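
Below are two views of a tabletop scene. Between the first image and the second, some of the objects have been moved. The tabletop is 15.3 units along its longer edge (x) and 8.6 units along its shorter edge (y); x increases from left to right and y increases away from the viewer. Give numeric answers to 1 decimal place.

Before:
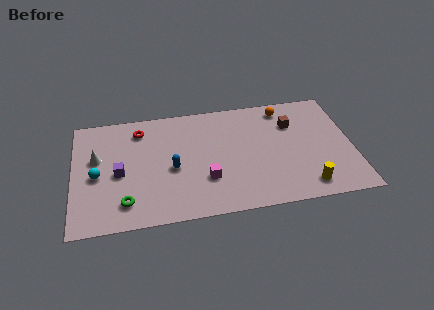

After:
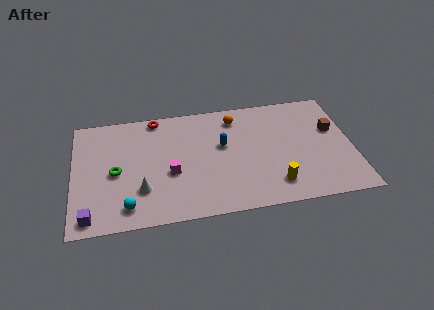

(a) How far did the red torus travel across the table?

1.2

From (3.7, 7.0) to (4.6, 7.8), the red torus covered √(0.9² + 0.8²) ≈ 1.2 units.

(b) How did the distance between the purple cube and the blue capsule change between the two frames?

+5.5

Before: roughly 2.9 units apart; after: 8.4. That's 5.5 units further apart.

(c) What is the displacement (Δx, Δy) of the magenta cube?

(-1.9, 0.8)

The magenta cube was at about (7.2, 2.7) and moved to about (5.3, 3.5).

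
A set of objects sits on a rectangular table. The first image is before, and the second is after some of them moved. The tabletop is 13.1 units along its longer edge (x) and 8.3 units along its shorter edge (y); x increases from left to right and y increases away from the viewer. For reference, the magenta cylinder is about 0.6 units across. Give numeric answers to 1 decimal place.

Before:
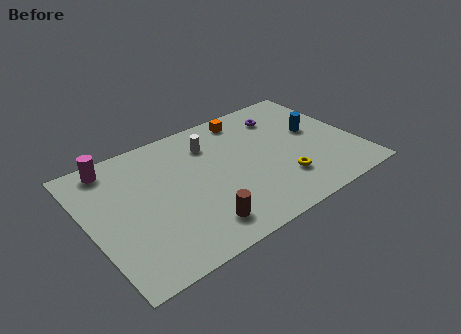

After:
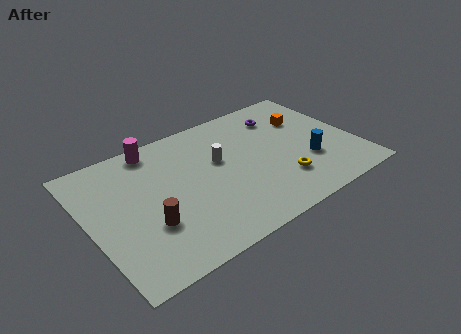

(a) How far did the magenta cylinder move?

2.1

The magenta cylinder was near (1.6, 7.3) before and (3.7, 7.4) after, so it travelled √(2.1² + 0.1²) ≈ 2.1 units.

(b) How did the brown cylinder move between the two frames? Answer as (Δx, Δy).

(-2.2, 1.3)

The brown cylinder started near (4.8, 1.5) and ended near (2.6, 2.8).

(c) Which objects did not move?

the yellow torus and the purple torus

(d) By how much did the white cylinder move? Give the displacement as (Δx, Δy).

(0.2, -1.3)

The white cylinder was at about (6.3, 6.3) and moved to about (6.5, 5.0).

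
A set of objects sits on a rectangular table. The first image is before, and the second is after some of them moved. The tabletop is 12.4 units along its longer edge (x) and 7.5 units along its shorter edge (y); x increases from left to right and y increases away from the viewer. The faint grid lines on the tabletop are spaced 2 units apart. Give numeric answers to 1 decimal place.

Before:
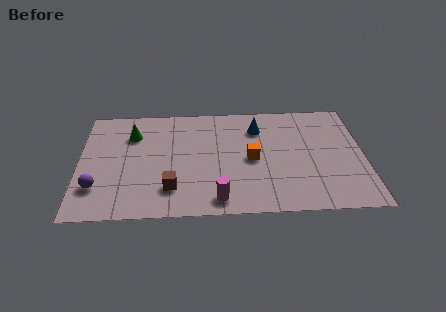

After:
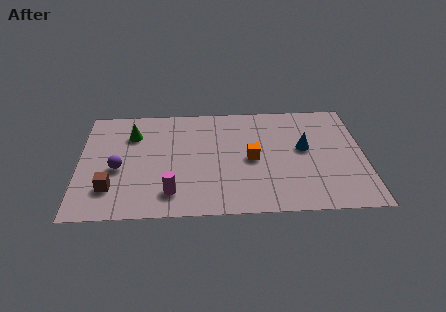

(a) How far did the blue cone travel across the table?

2.5

The blue cone moved from about (7.8, 5.7) to (9.8, 4.2), a distance of √(2.0² + 1.5²) ≈ 2.5.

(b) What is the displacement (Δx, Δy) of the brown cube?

(-2.6, 0.1)

From the two frames, the brown cube sits at roughly (4.0, 1.8) before and (1.4, 1.9) after.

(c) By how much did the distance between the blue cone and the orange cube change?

+0.3

The distance was about 2.1 in the first image and 2.4 in the second, so they moved 0.3 units further apart.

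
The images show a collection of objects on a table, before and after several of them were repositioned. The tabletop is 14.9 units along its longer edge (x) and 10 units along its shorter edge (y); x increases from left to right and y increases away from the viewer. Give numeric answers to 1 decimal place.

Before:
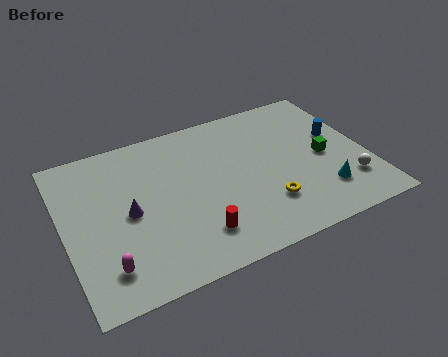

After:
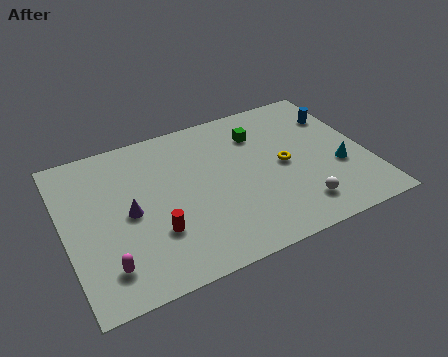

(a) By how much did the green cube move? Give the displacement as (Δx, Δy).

(-2.9, 2.8)

The green cube started near (12.8, 4.7) and ended near (9.9, 7.5).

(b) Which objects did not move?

the purple cone and the magenta capsule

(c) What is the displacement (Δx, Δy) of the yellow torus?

(1.2, 2.2)

The yellow torus was at about (9.6, 2.7) and moved to about (10.8, 4.9).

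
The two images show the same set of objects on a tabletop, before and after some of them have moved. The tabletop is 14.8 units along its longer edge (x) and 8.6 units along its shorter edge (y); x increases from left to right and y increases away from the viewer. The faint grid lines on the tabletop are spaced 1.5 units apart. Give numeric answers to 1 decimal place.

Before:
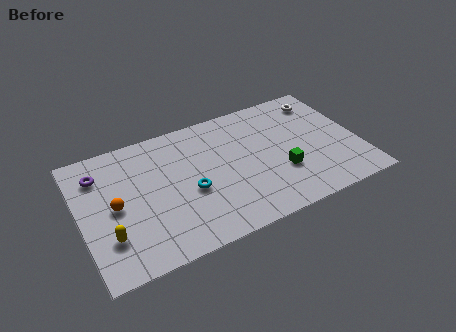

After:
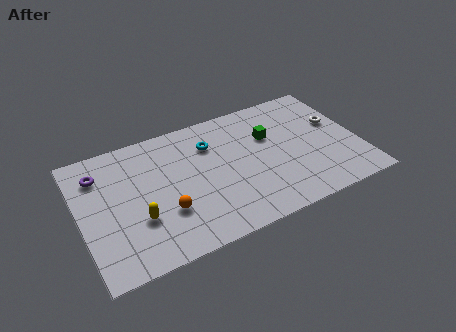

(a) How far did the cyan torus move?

3.0

From (5.7, 3.6) to (7.1, 6.3), the cyan torus covered √(1.4² + 2.7²) ≈ 3.0 units.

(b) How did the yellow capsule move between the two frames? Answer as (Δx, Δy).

(1.6, 0.5)

The yellow capsule was at about (1.3, 2.4) and moved to about (2.9, 2.9).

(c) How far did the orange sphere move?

2.9

From (1.8, 4.2) to (4.3, 2.8), the orange sphere covered √(2.5² + 1.4²) ≈ 2.9 units.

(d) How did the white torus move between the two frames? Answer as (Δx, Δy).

(0.5, -1.9)

The white torus started near (13.3, 7.1) and ended near (13.8, 5.2).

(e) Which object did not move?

the purple torus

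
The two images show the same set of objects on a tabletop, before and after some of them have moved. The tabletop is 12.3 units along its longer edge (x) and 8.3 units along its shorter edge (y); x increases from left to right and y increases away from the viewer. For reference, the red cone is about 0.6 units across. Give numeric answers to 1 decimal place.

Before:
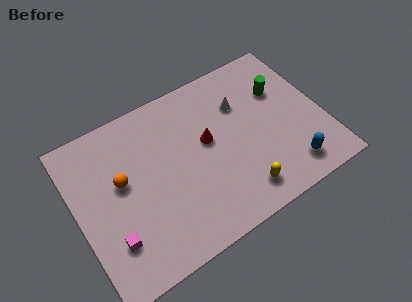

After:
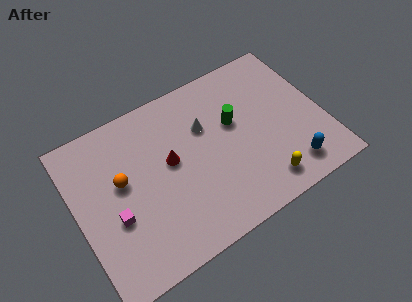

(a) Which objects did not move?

the blue capsule and the orange sphere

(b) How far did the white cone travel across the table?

1.9

The white cone was near (8.5, 5.8) before and (6.6, 5.5) after, so it travelled √(1.9² + 0.3²) ≈ 1.9 units.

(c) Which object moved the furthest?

the green cylinder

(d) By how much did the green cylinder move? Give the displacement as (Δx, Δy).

(-2.5, -0.6)

The green cylinder started near (10.5, 5.6) and ended near (8.0, 5.0).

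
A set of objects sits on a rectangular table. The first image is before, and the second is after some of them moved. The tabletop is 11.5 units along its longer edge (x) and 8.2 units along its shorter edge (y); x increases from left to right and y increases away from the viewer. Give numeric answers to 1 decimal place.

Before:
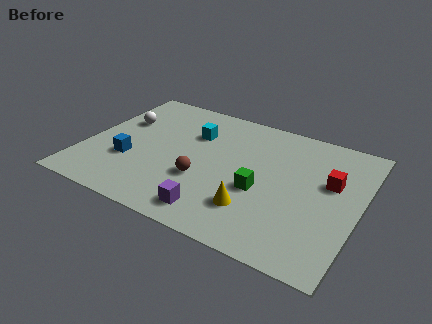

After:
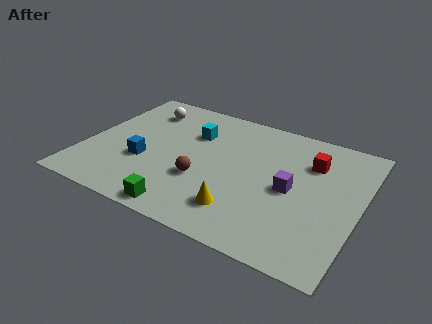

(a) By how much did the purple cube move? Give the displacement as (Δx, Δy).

(2.8, 2.7)

The purple cube started near (5.9, 1.2) and ended near (8.7, 3.9).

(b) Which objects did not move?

the brown sphere and the cyan cube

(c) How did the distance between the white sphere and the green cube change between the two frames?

-0.3

They were about 6.6 units apart before and 6.3 after — 0.3 units closer together.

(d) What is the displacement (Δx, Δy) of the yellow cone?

(-0.5, -0.3)

The yellow cone started near (7.4, 2.1) and ended near (6.9, 1.8).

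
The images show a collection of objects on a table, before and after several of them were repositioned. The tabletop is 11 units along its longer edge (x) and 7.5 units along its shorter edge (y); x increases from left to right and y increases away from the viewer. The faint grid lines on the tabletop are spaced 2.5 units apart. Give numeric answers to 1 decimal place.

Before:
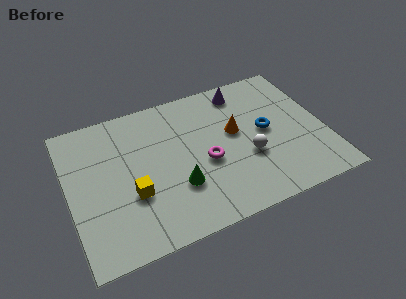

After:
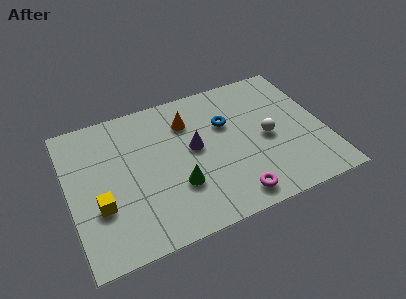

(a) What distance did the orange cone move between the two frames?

2.3

The orange cone moved from about (7.2, 4.3) to (5.3, 5.6), a distance of √(1.9² + 1.3²) ≈ 2.3.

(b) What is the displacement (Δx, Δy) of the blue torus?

(-1.6, 1.0)

From the two frames, the blue torus sits at roughly (8.5, 3.9) before and (6.9, 4.9) after.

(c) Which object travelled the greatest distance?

the purple cone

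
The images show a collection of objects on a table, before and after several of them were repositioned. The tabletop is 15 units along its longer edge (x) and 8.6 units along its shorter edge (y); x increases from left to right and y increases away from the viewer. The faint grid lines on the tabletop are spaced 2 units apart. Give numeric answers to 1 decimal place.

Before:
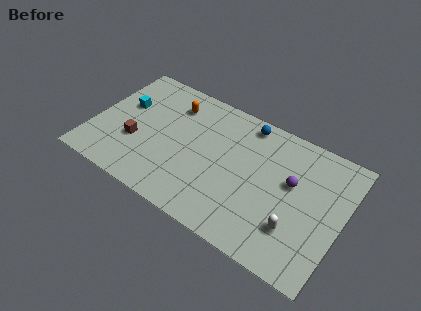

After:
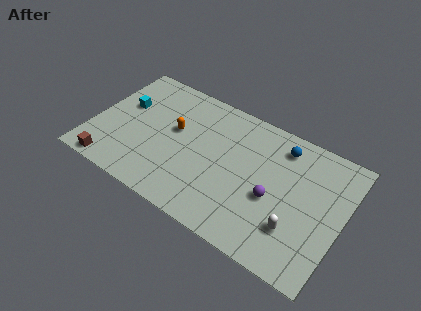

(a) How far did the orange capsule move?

1.7

From (4.4, 6.7) to (4.8, 5.0), the orange capsule covered √(0.4² + 1.7²) ≈ 1.7 units.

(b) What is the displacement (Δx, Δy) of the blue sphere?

(2.2, -0.5)

The blue sphere was at about (8.8, 7.6) and moved to about (11.0, 7.1).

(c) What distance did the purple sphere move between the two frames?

1.7

The purple sphere moved from about (11.9, 5.1) to (11.0, 3.6), a distance of √(0.9² + 1.5²) ≈ 1.7.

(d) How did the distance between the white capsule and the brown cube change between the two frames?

+1.2

Before: roughly 9.8 units apart; after: 11.0. That's 1.2 units further apart.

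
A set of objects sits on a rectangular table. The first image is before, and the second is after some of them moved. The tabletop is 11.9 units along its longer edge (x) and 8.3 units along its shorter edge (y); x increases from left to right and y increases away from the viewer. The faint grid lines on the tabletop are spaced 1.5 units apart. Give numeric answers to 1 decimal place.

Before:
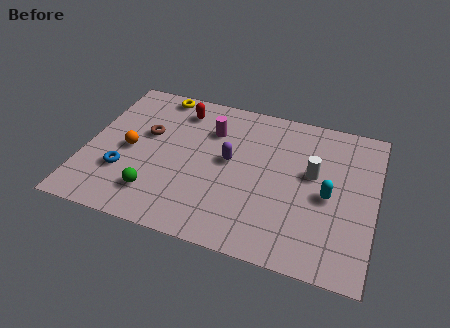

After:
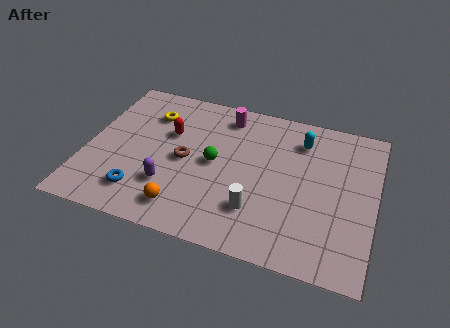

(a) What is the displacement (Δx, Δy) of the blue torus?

(0.8, -0.9)

From the two frames, the blue torus sits at roughly (1.7, 2.6) before and (2.5, 1.7) after.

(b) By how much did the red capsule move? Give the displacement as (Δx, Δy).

(-0.3, -1.5)

The red capsule started near (3.6, 6.8) and ended near (3.3, 5.3).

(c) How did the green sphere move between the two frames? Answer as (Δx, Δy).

(2.2, 2.4)

From the two frames, the green sphere sits at roughly (3.1, 1.8) before and (5.3, 4.2) after.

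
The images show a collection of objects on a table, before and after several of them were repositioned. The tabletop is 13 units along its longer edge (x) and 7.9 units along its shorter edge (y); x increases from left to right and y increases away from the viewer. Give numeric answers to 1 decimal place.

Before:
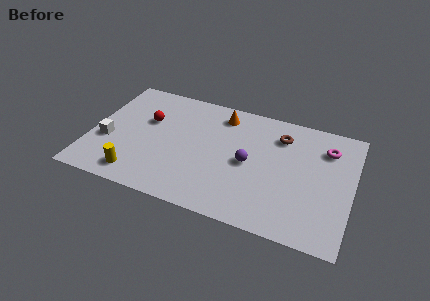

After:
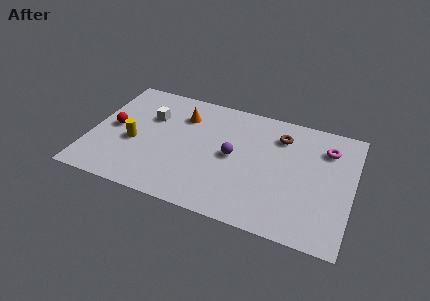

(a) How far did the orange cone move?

2.0

The orange cone was near (6.3, 6.6) before and (4.4, 5.9) after, so it travelled √(1.9² + 0.7²) ≈ 2.0 units.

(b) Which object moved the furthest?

the white cube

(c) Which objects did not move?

the magenta torus and the brown torus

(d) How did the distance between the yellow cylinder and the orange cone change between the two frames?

-3.1

They were about 6.5 units apart before and 3.4 after — 3.1 units closer together.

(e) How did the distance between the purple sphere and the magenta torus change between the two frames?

+0.6

The distance was about 4.3 in the first image and 4.9 in the second, so they moved 0.6 units further apart.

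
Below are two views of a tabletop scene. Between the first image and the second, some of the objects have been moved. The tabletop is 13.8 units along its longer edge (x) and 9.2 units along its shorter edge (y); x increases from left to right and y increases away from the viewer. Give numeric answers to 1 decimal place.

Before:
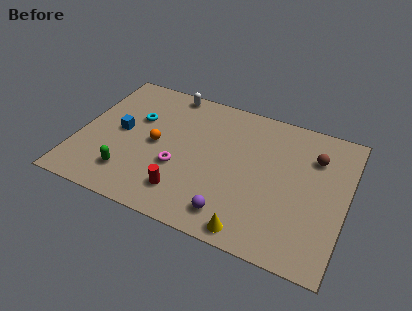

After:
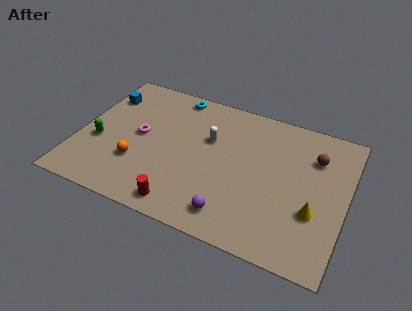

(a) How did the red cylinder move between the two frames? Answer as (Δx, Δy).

(0.0, -0.8)

The red cylinder started near (5.8, 1.9) and ended near (5.8, 1.1).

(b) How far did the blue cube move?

2.5

From (2.1, 4.7) to (0.9, 6.9), the blue cube covered √(1.2² + 2.2²) ≈ 2.5 units.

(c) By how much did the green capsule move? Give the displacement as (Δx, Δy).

(-1.8, 1.6)

The green capsule started near (2.9, 2.0) and ended near (1.1, 3.6).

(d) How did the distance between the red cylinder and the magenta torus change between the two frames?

+3.0

They were about 1.6 units apart before and 4.6 after — 3.0 units further apart.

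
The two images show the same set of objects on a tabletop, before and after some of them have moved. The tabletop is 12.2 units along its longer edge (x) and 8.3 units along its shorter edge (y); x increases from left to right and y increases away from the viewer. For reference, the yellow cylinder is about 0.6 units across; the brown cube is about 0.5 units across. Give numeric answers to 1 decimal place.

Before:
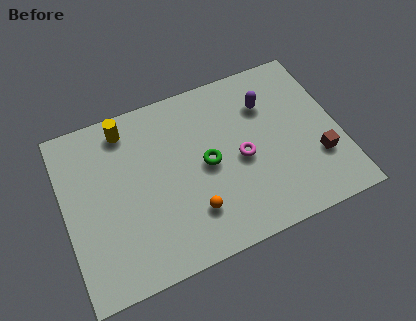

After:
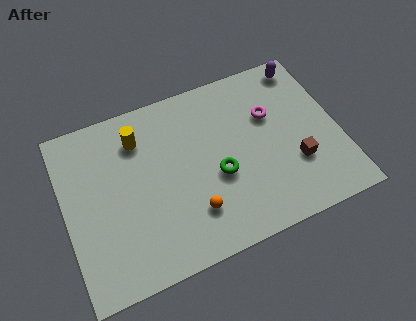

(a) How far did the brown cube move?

1.0

The brown cube moved from about (11.1, 2.6) to (10.1, 2.7), a distance of √(1.0² + 0.1²) ≈ 1.0.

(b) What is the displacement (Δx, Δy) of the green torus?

(0.4, -0.7)

The green torus was at about (6.3, 4.1) and moved to about (6.7, 3.4).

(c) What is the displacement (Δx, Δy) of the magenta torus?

(1.5, 1.6)

The magenta torus was at about (7.8, 3.8) and moved to about (9.3, 5.4).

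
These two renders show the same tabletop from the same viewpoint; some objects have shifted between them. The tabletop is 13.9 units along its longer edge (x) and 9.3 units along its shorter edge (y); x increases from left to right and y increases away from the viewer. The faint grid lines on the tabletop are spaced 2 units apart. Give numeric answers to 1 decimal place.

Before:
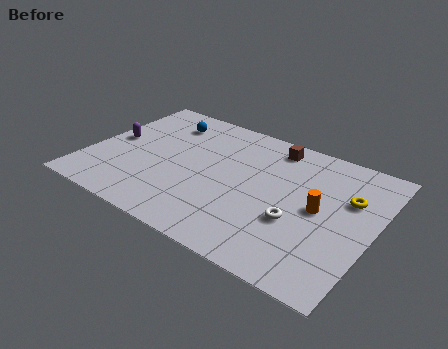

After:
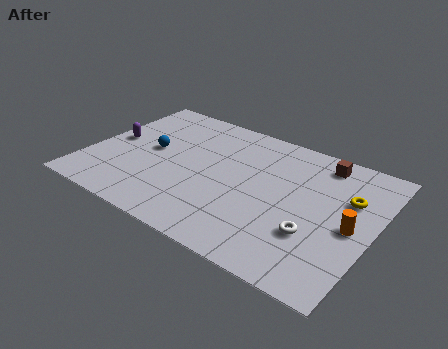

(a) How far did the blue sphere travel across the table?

2.5

From (3.1, 7.4) to (2.9, 4.9), the blue sphere covered √(0.2² + 2.5²) ≈ 2.5 units.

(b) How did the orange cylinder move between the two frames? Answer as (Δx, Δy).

(1.6, -0.4)

The orange cylinder was at about (11.3, 4.7) and moved to about (12.9, 4.3).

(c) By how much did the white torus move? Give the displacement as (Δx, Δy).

(0.9, -0.4)

From the two frames, the white torus sits at roughly (10.4, 3.4) before and (11.3, 3.0) after.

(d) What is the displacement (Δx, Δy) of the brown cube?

(2.4, 0.0)

The brown cube started near (8.5, 8.0) and ended near (10.9, 8.0).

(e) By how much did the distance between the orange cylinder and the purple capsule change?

+1.6

The distance was about 10.3 in the first image and 11.9 in the second, so they moved 1.6 units further apart.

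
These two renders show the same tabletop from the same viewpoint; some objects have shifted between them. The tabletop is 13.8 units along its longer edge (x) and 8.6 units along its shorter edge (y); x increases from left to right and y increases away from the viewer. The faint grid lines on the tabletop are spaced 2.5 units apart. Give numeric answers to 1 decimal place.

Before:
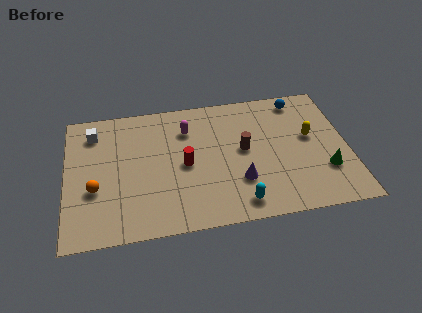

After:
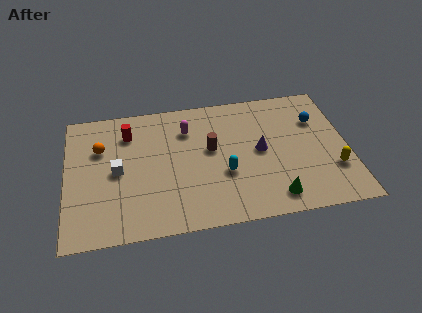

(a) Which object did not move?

the magenta capsule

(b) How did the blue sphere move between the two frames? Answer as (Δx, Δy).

(0.8, -1.5)

From the two frames, the blue sphere sits at roughly (11.6, 7.5) before and (12.4, 6.0) after.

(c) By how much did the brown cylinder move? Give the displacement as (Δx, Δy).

(-1.6, 0.3)

The brown cylinder started near (8.7, 4.6) and ended near (7.1, 4.9).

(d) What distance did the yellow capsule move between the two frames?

2.5

From (12.0, 4.9) to (13.0, 2.6), the yellow capsule covered √(1.0² + 2.3²) ≈ 2.5 units.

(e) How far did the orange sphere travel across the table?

2.6

From (1.4, 3.2) to (1.7, 5.8), the orange sphere covered √(0.3² + 2.6²) ≈ 2.6 units.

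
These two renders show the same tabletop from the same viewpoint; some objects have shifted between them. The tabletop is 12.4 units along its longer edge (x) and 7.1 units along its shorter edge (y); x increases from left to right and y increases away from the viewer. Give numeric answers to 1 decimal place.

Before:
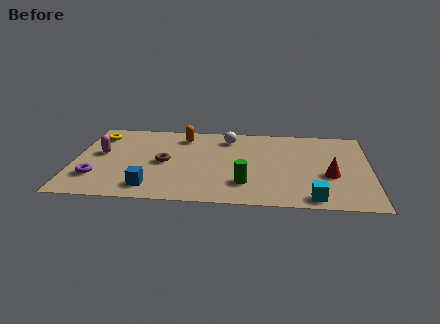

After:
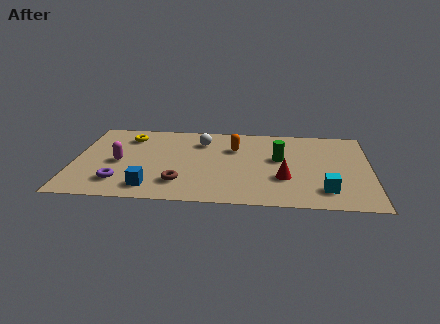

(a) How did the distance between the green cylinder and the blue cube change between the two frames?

+2.1

The distance was about 3.9 in the first image and 6.0 in the second, so they moved 2.1 units further apart.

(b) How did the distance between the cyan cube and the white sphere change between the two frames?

+0.3

The distance was about 6.2 in the first image and 6.5 in the second, so they moved 0.3 units further apart.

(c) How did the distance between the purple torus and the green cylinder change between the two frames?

+0.9

They were about 6.2 units apart before and 7.1 after — 0.9 units further apart.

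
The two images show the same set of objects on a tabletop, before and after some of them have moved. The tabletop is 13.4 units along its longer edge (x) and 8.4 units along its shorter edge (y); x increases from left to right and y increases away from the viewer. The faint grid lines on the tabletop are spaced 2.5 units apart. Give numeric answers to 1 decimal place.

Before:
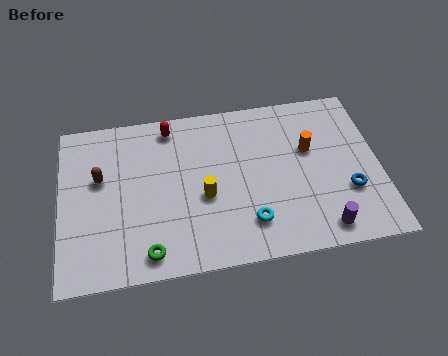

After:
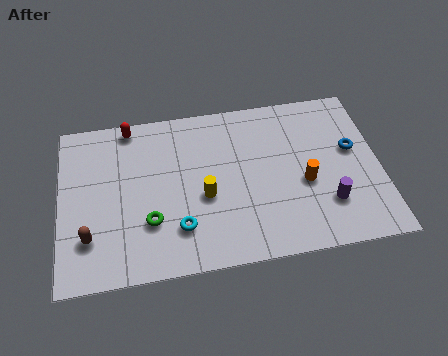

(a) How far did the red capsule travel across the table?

1.7

The red capsule moved from about (4.7, 7.3) to (3.0, 7.6), a distance of √(1.7² + 0.3²) ≈ 1.7.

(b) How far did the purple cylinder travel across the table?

1.2

The purple cylinder moved from about (10.8, 1.1) to (11.1, 2.3), a distance of √(0.3² + 1.2²) ≈ 1.2.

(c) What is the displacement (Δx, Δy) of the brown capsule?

(-0.5, -2.9)

The brown capsule was at about (1.7, 5.1) and moved to about (1.2, 2.2).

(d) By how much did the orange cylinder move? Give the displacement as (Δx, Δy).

(-0.3, -1.7)

The orange cylinder was at about (10.5, 5.2) and moved to about (10.2, 3.5).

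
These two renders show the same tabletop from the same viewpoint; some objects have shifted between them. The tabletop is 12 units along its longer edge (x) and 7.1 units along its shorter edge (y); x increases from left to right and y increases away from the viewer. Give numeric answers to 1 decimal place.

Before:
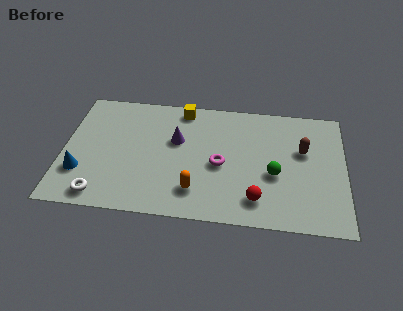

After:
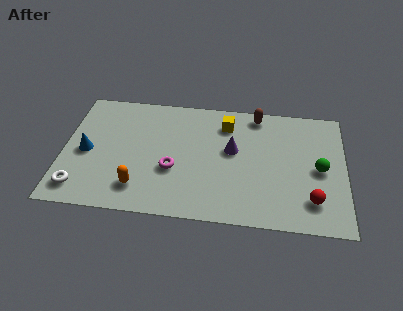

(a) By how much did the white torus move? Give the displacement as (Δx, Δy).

(-0.9, 0.3)

The white torus was at about (1.7, 0.9) and moved to about (0.8, 1.2).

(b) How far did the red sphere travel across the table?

2.3

The red sphere moved from about (8.3, 1.4) to (10.6, 1.6), a distance of √(2.3² + 0.2²) ≈ 2.3.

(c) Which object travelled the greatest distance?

the brown capsule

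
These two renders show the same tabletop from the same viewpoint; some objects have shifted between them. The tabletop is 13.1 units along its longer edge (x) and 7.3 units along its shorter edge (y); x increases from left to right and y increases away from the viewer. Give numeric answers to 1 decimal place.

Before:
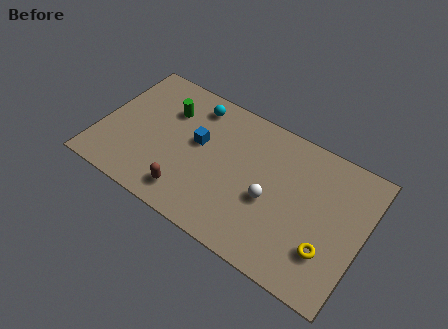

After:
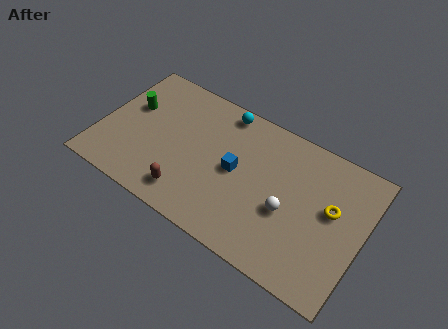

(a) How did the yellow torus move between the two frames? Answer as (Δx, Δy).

(-0.1, 2.1)

From the two frames, the yellow torus sits at roughly (11.6, 2.1) before and (11.5, 4.2) after.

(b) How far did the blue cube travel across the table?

2.1

The blue cube moved from about (4.8, 4.2) to (6.8, 3.7), a distance of √(2.0² + 0.5²) ≈ 2.1.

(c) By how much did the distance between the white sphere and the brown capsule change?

+0.8

The distance was about 4.2 in the first image and 5.0 in the second, so they moved 0.8 units further apart.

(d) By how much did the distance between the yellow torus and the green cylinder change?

+1.2

They were about 9.0 units apart before and 10.2 after — 1.2 units further apart.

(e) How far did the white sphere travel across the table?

0.9

From (8.6, 3.1) to (9.5, 3.0), the white sphere covered √(0.9² + 0.1²) ≈ 0.9 units.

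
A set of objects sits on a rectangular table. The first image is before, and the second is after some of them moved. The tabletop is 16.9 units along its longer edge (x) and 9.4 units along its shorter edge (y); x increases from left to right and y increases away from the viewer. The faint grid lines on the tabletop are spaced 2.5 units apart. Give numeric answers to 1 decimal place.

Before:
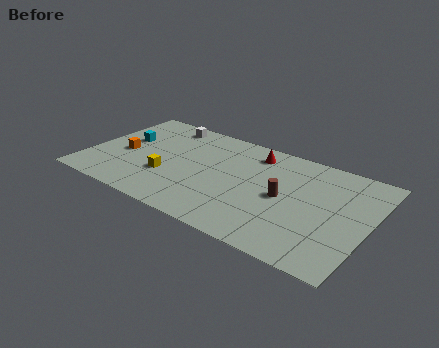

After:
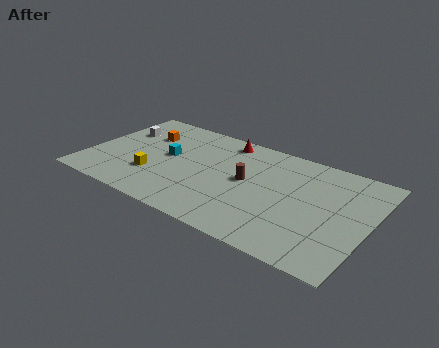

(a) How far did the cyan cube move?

2.8

The cyan cube moved from about (1.9, 5.6) to (4.7, 5.1), a distance of √(2.8² + 0.5²) ≈ 2.8.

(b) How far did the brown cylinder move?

2.3

From (11.9, 4.6) to (9.6, 5.0), the brown cylinder covered √(2.3² + 0.4²) ≈ 2.3 units.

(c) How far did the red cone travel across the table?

1.9

The red cone was near (9.6, 7.8) before and (7.7, 8.2) after, so it travelled √(1.9² + 0.4²) ≈ 1.9 units.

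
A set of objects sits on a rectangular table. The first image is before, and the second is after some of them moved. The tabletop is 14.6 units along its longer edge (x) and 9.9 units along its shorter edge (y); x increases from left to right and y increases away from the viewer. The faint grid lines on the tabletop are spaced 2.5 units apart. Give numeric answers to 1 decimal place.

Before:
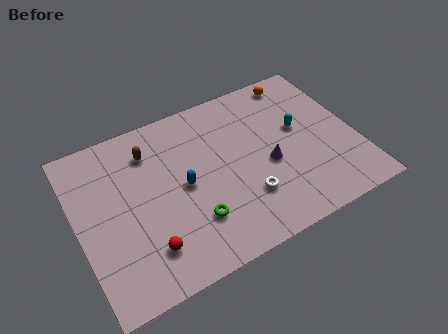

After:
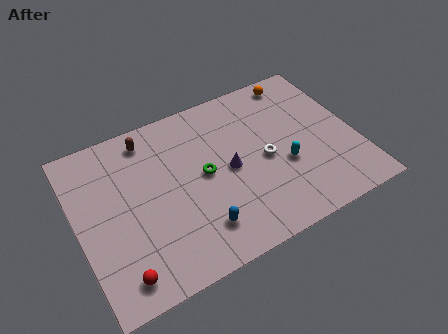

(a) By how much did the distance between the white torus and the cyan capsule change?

-3.2

The distance was about 4.4 in the first image and 1.2 in the second, so they moved 3.2 units closer together.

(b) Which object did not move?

the orange sphere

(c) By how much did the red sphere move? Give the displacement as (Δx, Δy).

(-1.5, -0.8)

The red sphere started near (3.2, 2.2) and ended near (1.7, 1.4).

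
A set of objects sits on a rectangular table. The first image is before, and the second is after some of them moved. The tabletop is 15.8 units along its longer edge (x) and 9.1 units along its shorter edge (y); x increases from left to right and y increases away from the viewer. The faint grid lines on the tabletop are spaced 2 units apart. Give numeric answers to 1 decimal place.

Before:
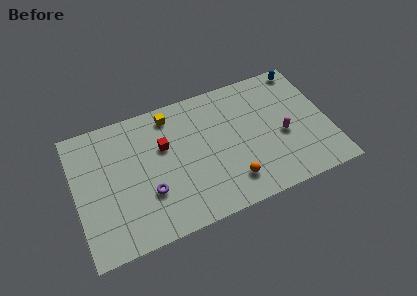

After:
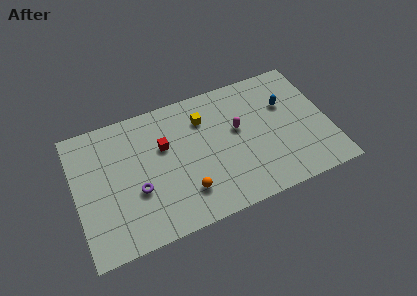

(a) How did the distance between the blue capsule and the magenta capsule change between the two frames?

-1.5

The distance was about 4.7 in the first image and 3.2 in the second, so they moved 1.5 units closer together.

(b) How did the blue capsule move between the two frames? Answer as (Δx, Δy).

(-1.4, -2.2)

From the two frames, the blue capsule sits at roughly (14.7, 8.2) before and (13.3, 6.0) after.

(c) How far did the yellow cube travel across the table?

2.2

From (6.2, 7.8) to (8.2, 6.8), the yellow cube covered √(2.0² + 1.0²) ≈ 2.2 units.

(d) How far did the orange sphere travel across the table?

2.8

From (9.4, 1.9) to (6.6, 2.2), the orange sphere covered √(2.8² + 0.3²) ≈ 2.8 units.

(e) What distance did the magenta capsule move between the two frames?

3.0

From (12.9, 3.9) to (10.2, 5.3), the magenta capsule covered √(2.7² + 1.4²) ≈ 3.0 units.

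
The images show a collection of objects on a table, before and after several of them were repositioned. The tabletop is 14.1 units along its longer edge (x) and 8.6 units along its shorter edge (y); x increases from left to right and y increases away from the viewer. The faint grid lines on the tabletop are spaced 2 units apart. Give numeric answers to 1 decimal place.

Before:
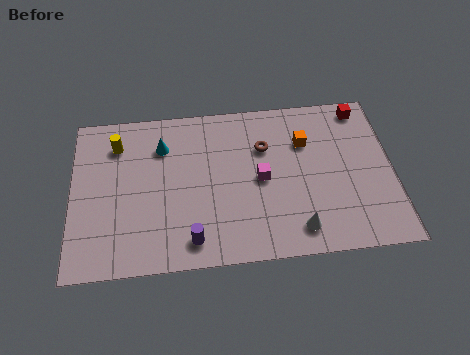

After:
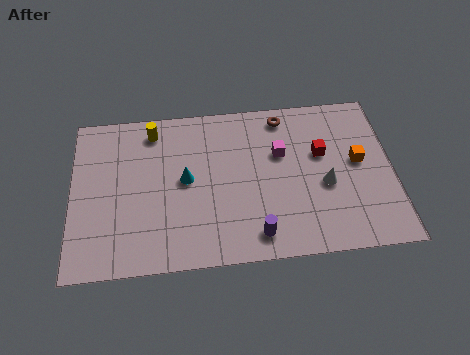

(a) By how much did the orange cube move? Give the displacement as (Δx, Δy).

(2.3, -1.3)

From the two frames, the orange cube sits at roughly (10.3, 6.0) before and (12.6, 4.7) after.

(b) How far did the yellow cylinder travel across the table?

1.7

The yellow cylinder moved from about (2.0, 6.7) to (3.6, 7.3), a distance of √(1.6² + 0.6²) ≈ 1.7.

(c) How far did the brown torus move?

1.8

The brown torus moved from about (8.5, 5.9) to (9.4, 7.5), a distance of √(0.9² + 1.6²) ≈ 1.8.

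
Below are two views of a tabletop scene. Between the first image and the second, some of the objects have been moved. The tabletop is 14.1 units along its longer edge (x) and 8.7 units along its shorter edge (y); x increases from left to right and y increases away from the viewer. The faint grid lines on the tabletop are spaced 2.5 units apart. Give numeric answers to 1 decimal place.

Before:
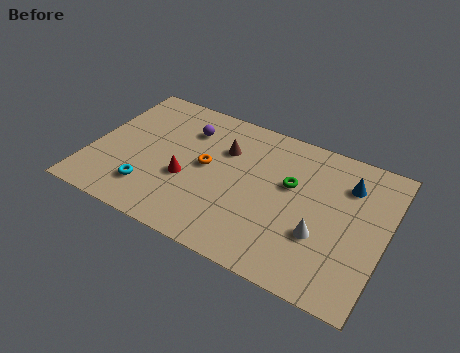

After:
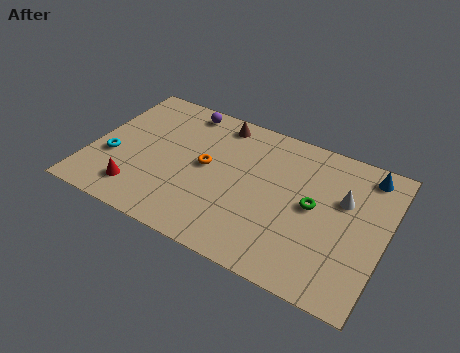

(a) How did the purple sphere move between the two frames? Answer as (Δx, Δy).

(-0.4, 1.2)

The purple sphere was at about (4.3, 6.5) and moved to about (3.9, 7.7).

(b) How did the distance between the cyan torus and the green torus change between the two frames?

+2.5

The distance was about 7.2 in the first image and 9.7 in the second, so they moved 2.5 units further apart.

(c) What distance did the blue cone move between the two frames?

1.3

From (12.1, 6.5) to (12.9, 7.5), the blue cone covered √(0.8² + 1.0²) ≈ 1.3 units.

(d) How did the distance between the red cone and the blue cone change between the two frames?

+3.8

Before: roughly 8.0 units apart; after: 11.8. That's 3.8 units further apart.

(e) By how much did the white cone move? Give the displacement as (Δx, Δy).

(0.8, 2.5)

The white cone started near (11.2, 3.0) and ended near (12.0, 5.5).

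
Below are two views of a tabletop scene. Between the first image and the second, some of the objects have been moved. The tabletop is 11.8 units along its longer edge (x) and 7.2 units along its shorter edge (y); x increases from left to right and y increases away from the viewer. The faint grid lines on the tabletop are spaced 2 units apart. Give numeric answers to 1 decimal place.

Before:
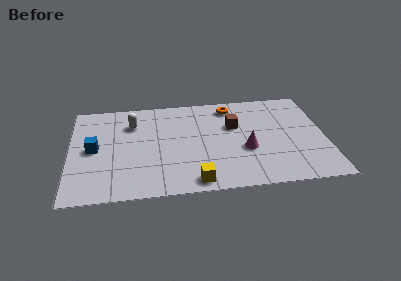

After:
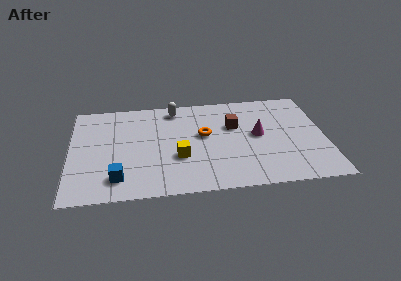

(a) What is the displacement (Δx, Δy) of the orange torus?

(-1.3, -2.0)

The orange torus was at about (7.5, 6.1) and moved to about (6.2, 4.1).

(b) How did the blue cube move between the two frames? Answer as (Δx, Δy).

(1.1, -2.2)

From the two frames, the blue cube sits at roughly (1.1, 3.6) before and (2.2, 1.4) after.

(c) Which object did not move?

the brown cube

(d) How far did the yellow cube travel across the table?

1.9

From (5.7, 0.8) to (5.0, 2.6), the yellow cube covered √(0.7² + 1.8²) ≈ 1.9 units.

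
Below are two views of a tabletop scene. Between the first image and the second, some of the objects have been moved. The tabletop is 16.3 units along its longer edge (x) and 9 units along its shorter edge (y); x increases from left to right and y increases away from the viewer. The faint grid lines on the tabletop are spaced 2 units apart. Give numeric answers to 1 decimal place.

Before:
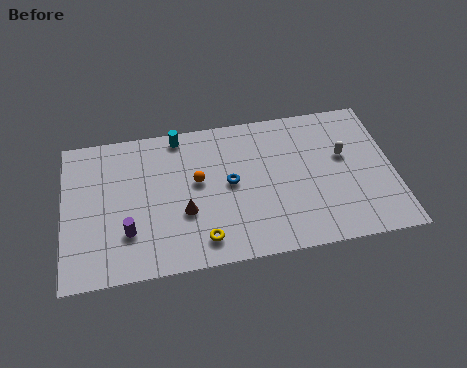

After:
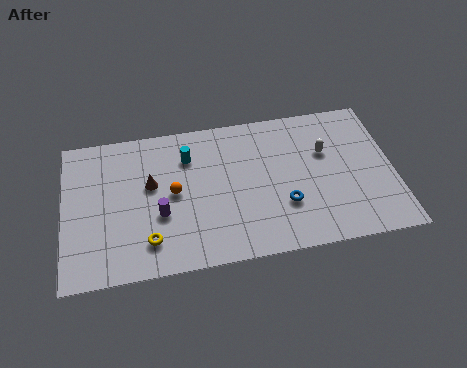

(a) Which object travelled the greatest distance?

the blue torus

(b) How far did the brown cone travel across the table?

2.6

The brown cone moved from about (5.9, 3.3) to (4.3, 5.3), a distance of √(1.6² + 2.0²) ≈ 2.6.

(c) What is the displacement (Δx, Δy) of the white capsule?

(-0.9, 0.4)

The white capsule started near (13.9, 5.4) and ended near (13.0, 5.8).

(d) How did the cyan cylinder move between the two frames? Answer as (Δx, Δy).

(0.4, -1.4)

The cyan cylinder started near (5.8, 8.1) and ended near (6.2, 6.7).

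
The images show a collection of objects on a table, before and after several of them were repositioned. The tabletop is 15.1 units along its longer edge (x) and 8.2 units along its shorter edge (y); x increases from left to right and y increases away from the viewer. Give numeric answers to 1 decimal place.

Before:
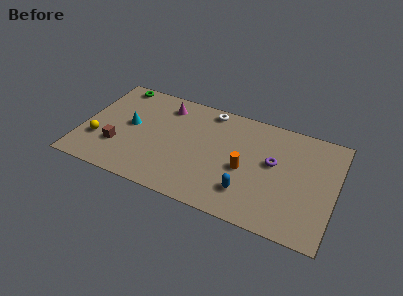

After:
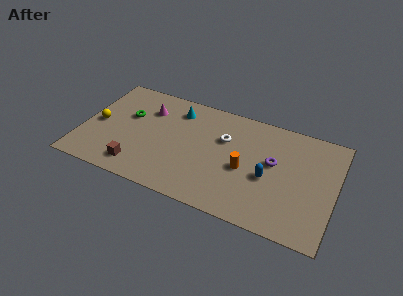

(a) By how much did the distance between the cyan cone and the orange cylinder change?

-1.7

The distance was about 7.0 in the first image and 5.3 in the second, so they moved 1.7 units closer together.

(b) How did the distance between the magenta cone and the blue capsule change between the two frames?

+0.7

They were about 7.2 units apart before and 7.9 after — 0.7 units further apart.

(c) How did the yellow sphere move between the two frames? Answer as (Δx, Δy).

(-0.2, 1.3)

From the two frames, the yellow sphere sits at roughly (1.1, 2.6) before and (0.9, 3.9) after.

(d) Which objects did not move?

the purple torus and the orange cylinder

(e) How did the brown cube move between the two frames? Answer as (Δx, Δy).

(1.3, -1.1)

The brown cube started near (2.3, 2.5) and ended near (3.6, 1.4).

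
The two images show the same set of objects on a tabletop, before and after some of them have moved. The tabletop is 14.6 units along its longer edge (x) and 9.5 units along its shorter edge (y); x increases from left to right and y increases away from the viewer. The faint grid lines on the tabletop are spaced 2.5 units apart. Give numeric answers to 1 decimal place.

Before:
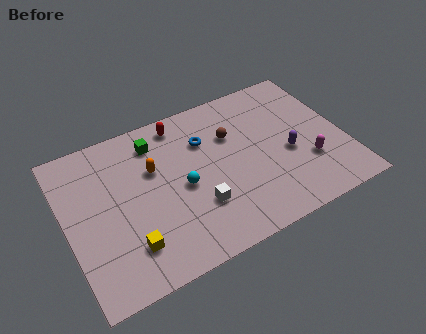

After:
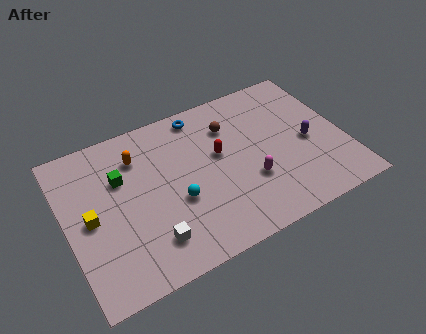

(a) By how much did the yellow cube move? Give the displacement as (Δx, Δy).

(-1.7, 2.4)

The yellow cube started near (2.9, 2.2) and ended near (1.2, 4.6).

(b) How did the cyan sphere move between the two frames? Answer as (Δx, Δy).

(-0.4, -0.7)

From the two frames, the cyan sphere sits at roughly (6.0, 4.4) before and (5.6, 3.7) after.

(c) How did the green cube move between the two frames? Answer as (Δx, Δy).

(-2.0, -1.4)

The green cube started near (5.0, 7.7) and ended near (3.0, 6.3).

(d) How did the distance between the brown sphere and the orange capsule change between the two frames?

+0.7

They were about 4.2 units apart before and 4.9 after — 0.7 units further apart.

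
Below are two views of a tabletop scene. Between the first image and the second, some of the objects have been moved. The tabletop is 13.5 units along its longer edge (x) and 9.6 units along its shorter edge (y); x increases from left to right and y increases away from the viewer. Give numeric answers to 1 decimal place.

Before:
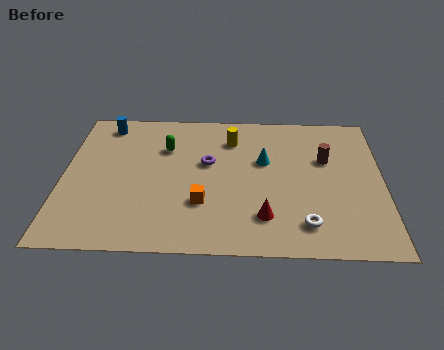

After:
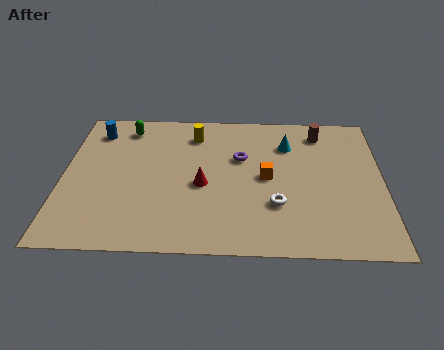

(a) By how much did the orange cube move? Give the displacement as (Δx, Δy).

(2.7, 1.8)

The orange cube was at about (5.9, 3.0) and moved to about (8.6, 4.8).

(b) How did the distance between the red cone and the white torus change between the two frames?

+1.6

They were about 1.7 units apart before and 3.3 after — 1.6 units further apart.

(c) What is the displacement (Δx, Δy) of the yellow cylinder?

(-1.6, 0.3)

From the two frames, the yellow cylinder sits at roughly (7.1, 7.4) before and (5.5, 7.7) after.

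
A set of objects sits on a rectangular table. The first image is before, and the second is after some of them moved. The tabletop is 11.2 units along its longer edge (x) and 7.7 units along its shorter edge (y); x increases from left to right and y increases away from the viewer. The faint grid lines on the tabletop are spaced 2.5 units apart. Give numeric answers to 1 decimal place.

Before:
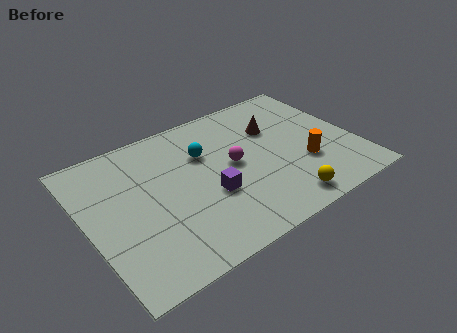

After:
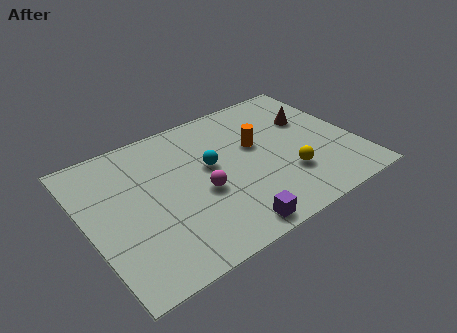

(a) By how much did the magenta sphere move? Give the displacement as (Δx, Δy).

(-1.5, -0.8)

From the two frames, the magenta sphere sits at roughly (6.1, 4.0) before and (4.6, 3.2) after.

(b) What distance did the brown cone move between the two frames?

1.5

From (8.1, 5.2) to (9.6, 5.0), the brown cone covered √(1.5² + 0.2²) ≈ 1.5 units.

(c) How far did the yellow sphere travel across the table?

1.4

The yellow sphere moved from about (7.6, 1.0) to (8.1, 2.3), a distance of √(0.5² + 1.3²) ≈ 1.4.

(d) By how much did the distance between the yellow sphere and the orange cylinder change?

+0.4

Before: roughly 2.1 units apart; after: 2.5. That's 0.4 units further apart.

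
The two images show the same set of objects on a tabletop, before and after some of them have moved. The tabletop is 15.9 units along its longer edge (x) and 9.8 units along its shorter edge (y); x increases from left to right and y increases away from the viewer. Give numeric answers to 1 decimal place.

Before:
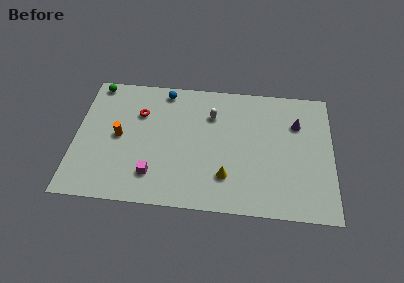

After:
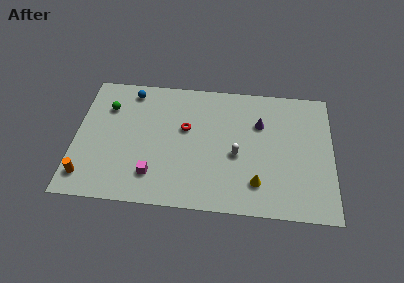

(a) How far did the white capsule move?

3.3

The white capsule was near (8.4, 7.1) before and (10.0, 4.2) after, so it travelled √(1.6² + 2.9²) ≈ 3.3 units.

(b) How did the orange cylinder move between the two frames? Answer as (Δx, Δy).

(-1.9, -3.2)

The orange cylinder was at about (2.7, 4.9) and moved to about (0.8, 1.7).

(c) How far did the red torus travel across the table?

3.0

The red torus moved from about (3.9, 6.8) to (6.8, 5.9), a distance of √(2.9² + 0.9²) ≈ 3.0.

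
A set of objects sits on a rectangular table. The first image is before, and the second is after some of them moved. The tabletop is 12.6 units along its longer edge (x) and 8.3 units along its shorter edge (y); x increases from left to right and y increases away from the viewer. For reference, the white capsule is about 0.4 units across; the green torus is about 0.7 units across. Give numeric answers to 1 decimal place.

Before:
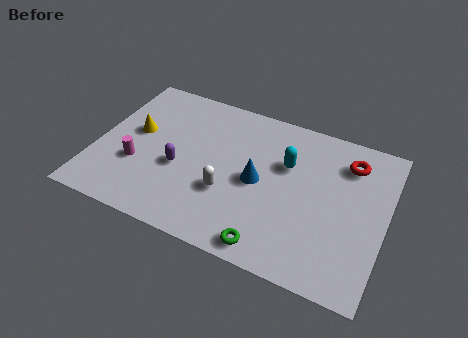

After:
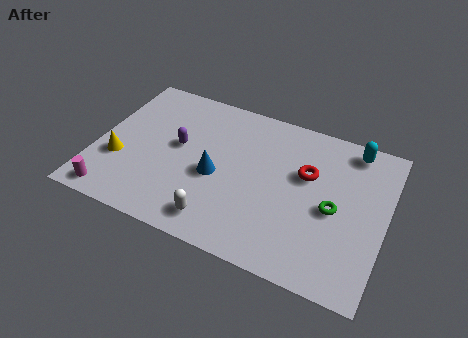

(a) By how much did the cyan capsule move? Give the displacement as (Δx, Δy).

(2.7, 1.9)

The cyan capsule was at about (8.2, 5.4) and moved to about (10.9, 7.3).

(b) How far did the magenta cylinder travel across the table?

2.2

From (1.9, 2.9) to (1.1, 0.9), the magenta cylinder covered √(0.8² + 2.0²) ≈ 2.2 units.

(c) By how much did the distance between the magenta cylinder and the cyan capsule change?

+4.9

The distance was about 6.8 in the first image and 11.7 in the second, so they moved 4.9 units further apart.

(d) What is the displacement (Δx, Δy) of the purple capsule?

(-0.2, 1.2)

The purple capsule started near (3.7, 3.4) and ended near (3.5, 4.6).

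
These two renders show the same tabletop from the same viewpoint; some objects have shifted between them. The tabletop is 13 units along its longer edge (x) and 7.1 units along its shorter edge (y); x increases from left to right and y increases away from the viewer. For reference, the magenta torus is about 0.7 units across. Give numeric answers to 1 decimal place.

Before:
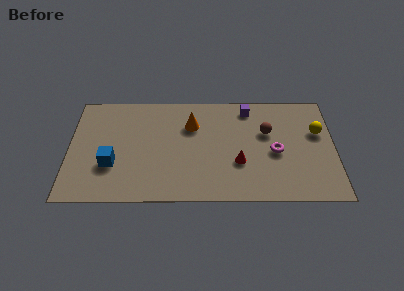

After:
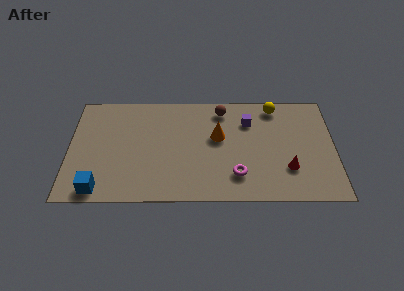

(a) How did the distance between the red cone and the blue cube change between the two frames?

+3.1

The distance was about 6.2 in the first image and 9.3 in the second, so they moved 3.1 units further apart.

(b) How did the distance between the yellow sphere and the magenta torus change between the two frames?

+2.4

Before: roughly 2.5 units apart; after: 4.9. That's 2.4 units further apart.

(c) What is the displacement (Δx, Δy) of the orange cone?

(1.3, -0.8)

The orange cone started near (6.0, 5.0) and ended near (7.3, 4.2).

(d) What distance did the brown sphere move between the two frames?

2.7

The brown sphere moved from about (9.7, 4.5) to (7.5, 6.0), a distance of √(2.2² + 1.5²) ≈ 2.7.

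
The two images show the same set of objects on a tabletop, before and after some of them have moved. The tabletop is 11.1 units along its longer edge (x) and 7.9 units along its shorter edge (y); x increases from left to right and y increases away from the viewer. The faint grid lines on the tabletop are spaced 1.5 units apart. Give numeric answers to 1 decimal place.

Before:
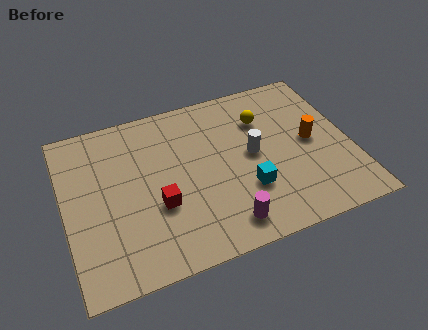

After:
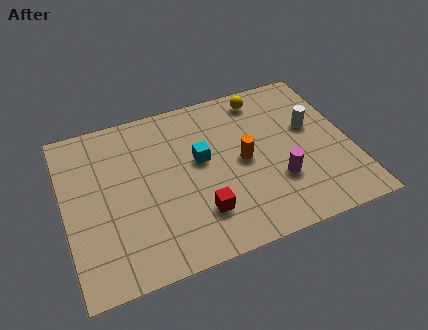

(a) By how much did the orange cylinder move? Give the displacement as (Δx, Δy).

(-2.7, -0.1)

From the two frames, the orange cylinder sits at roughly (9.6, 4.0) before and (6.9, 3.9) after.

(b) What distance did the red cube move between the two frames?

1.7

From (3.5, 2.9) to (5.0, 2.0), the red cube covered √(1.5² + 0.9²) ≈ 1.7 units.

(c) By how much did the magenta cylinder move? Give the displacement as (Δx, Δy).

(2.2, 1.3)

The magenta cylinder started near (5.9, 1.2) and ended near (8.1, 2.5).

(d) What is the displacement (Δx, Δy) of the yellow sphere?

(0.1, 1.1)

The yellow sphere was at about (7.9, 5.7) and moved to about (8.0, 6.8).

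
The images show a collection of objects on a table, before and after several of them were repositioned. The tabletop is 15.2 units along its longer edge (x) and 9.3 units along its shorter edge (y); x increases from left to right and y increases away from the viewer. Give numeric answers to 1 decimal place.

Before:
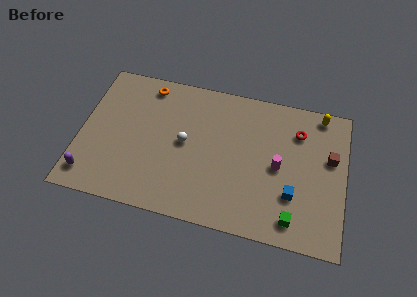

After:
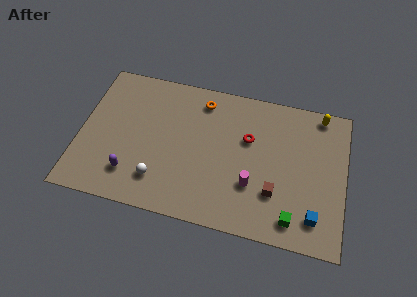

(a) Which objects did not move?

the green cube and the yellow capsule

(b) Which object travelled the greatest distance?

the brown cube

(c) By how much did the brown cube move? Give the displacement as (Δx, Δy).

(-3.0, -2.9)

From the two frames, the brown cube sits at roughly (14.3, 5.7) before and (11.3, 2.8) after.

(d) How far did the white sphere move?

3.0

From (6.0, 4.8) to (4.7, 2.1), the white sphere covered √(1.3² + 2.7²) ≈ 3.0 units.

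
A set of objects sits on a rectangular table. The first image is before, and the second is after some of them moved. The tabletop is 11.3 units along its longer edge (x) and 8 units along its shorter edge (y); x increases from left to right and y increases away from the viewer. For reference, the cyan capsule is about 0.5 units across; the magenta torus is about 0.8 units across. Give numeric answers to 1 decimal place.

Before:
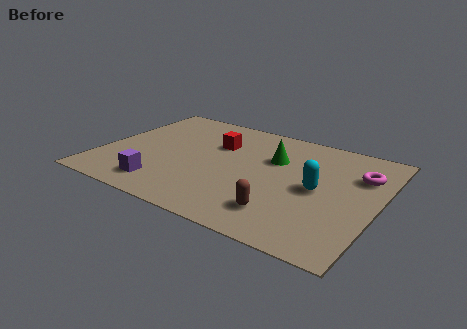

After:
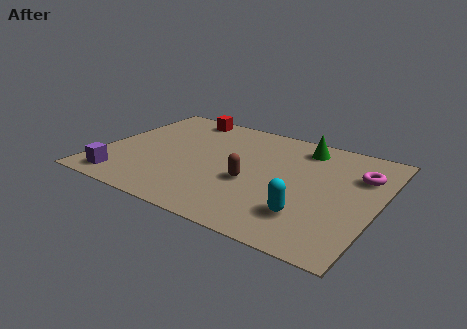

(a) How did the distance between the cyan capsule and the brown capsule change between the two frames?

+0.3

Before: roughly 2.5 units apart; after: 2.8. That's 0.3 units further apart.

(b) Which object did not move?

the magenta torus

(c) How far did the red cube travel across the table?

2.5

The red cube moved from about (4.5, 5.4) to (2.7, 7.1), a distance of √(1.8² + 1.7²) ≈ 2.5.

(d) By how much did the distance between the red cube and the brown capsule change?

+0.3

Before: roughly 5.0 units apart; after: 5.3. That's 0.3 units further apart.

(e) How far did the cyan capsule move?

1.9

The cyan capsule moved from about (8.9, 3.9) to (8.8, 2.0), a distance of √(0.1² + 1.9²) ≈ 1.9.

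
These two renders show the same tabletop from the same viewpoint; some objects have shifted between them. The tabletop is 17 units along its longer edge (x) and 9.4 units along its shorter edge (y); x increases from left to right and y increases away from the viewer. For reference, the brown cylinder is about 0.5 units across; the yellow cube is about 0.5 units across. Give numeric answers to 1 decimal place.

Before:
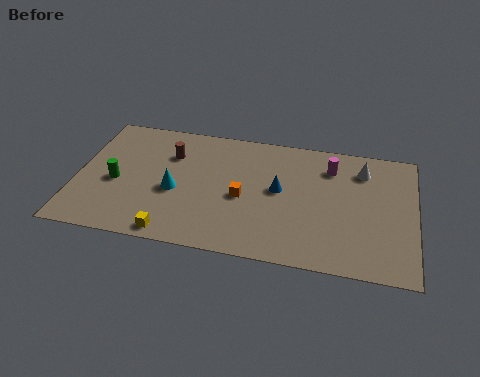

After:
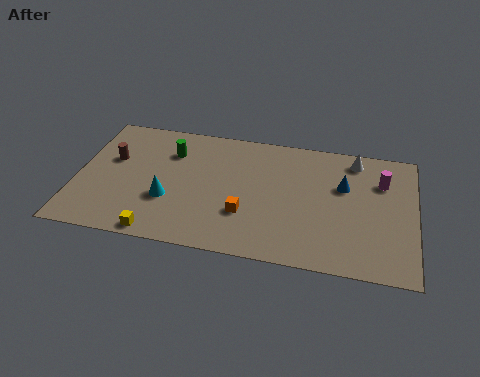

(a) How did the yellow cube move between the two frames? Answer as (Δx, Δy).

(-0.7, -0.1)

From the two frames, the yellow cube sits at roughly (5.1, 0.9) before and (4.4, 0.8) after.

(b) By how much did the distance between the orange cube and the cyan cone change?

+0.5

They were about 3.4 units apart before and 3.9 after — 0.5 units further apart.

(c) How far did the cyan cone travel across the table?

0.8

The cyan cone moved from about (5.0, 4.0) to (4.7, 3.3), a distance of √(0.3² + 0.7²) ≈ 0.8.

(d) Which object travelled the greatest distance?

the green cylinder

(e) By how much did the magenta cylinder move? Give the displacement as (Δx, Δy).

(2.6, -0.6)

The magenta cylinder started near (12.7, 7.3) and ended near (15.3, 6.7).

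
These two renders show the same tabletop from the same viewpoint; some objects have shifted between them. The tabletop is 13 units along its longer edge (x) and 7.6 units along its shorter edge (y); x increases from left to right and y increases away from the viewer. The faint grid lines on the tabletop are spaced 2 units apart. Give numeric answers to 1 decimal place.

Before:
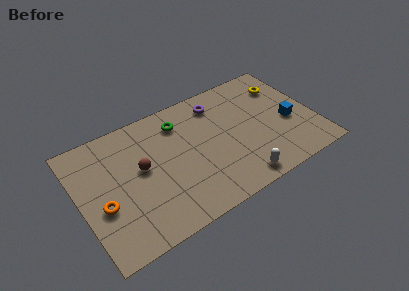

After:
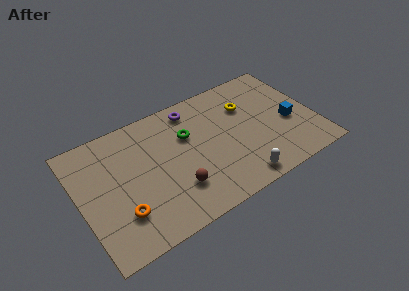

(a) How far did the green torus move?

1.0

From (5.8, 6.0) to (6.1, 5.0), the green torus covered √(0.3² + 1.0²) ≈ 1.0 units.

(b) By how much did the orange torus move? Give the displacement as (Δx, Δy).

(0.9, -0.9)

From the two frames, the orange torus sits at roughly (1.1, 3.0) before and (2.0, 2.1) after.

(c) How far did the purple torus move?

1.4

From (8.0, 6.2) to (6.6, 6.5), the purple torus covered √(1.4² + 0.3²) ≈ 1.4 units.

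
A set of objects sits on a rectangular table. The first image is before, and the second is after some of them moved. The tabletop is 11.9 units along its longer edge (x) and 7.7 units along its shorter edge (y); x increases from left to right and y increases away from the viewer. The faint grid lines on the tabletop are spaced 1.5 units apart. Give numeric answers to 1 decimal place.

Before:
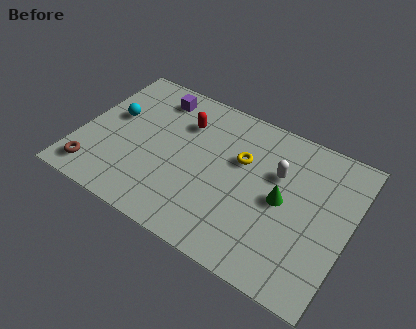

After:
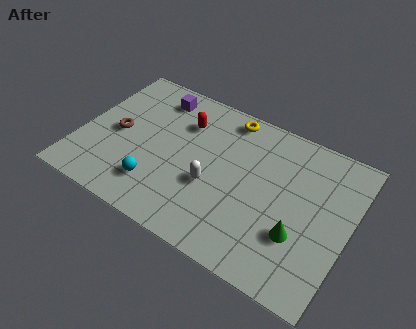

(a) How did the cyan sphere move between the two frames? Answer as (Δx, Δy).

(2.4, -2.7)

The cyan sphere started near (1.3, 4.5) and ended near (3.7, 1.8).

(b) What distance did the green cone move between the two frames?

1.6

The green cone was near (9.0, 3.8) before and (9.9, 2.5) after, so it travelled √(0.9² + 1.3²) ≈ 1.6 units.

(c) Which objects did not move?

the purple cube and the red capsule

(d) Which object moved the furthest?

the cyan sphere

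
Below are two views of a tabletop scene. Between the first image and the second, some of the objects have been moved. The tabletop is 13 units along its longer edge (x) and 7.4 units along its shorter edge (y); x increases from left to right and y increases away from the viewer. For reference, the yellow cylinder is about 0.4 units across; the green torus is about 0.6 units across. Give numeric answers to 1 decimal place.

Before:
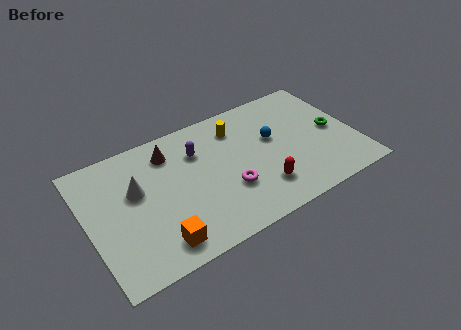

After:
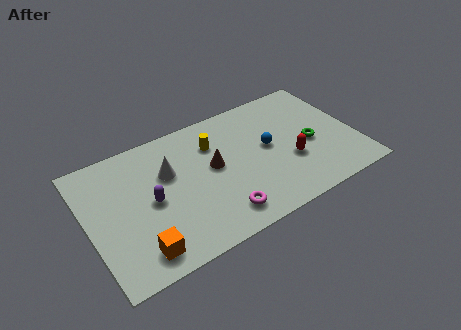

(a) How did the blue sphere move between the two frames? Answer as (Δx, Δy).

(-0.3, -0.4)

From the two frames, the blue sphere sits at roughly (9.1, 4.4) before and (8.8, 4.0) after.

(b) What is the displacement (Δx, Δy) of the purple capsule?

(-2.5, -1.7)

The purple capsule was at about (5.5, 5.3) and moved to about (3.0, 3.6).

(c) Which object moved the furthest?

the purple capsule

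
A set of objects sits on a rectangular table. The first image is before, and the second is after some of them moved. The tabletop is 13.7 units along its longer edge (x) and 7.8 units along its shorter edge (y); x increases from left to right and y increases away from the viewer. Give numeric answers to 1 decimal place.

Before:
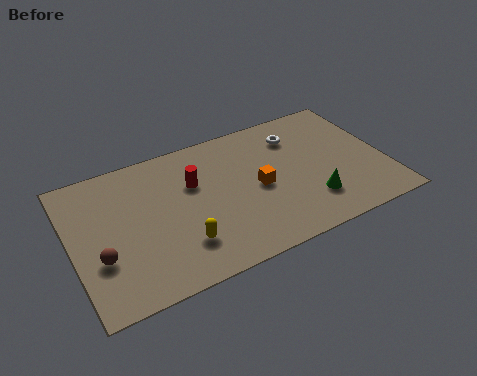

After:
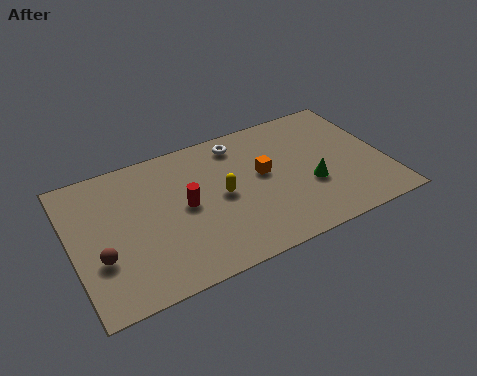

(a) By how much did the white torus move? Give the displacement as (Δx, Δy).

(-2.5, 0.6)

From the two frames, the white torus sits at roughly (10.1, 6.0) before and (7.6, 6.6) after.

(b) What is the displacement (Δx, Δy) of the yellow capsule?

(2.0, 1.9)

From the two frames, the yellow capsule sits at roughly (4.5, 2.0) before and (6.5, 3.9) after.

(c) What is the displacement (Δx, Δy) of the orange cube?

(0.3, 0.7)

From the two frames, the orange cube sits at roughly (8.1, 3.7) before and (8.4, 4.4) after.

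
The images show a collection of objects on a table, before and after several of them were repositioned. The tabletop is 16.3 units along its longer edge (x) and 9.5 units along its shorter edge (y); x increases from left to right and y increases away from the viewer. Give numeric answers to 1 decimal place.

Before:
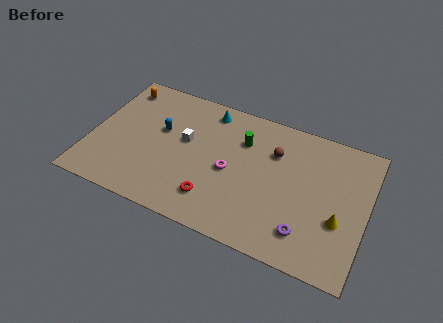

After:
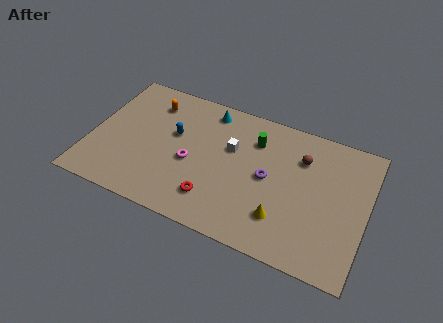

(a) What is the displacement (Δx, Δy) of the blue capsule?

(0.8, 0.0)

The blue capsule started near (4.0, 5.7) and ended near (4.8, 5.7).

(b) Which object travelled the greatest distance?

the purple torus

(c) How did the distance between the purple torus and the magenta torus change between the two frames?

-0.7

They were about 5.3 units apart before and 4.6 after — 0.7 units closer together.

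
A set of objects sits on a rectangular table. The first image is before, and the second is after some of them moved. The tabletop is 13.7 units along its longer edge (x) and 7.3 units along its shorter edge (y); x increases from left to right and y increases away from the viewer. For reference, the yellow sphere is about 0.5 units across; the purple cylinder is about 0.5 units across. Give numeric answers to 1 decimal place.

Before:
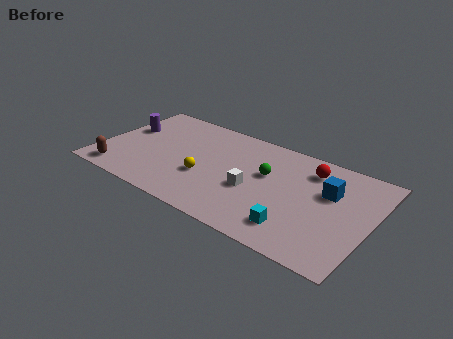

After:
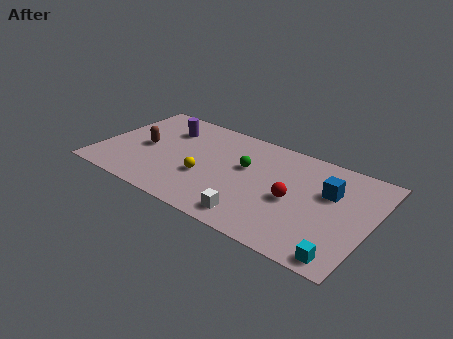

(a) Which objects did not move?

the yellow sphere and the blue cube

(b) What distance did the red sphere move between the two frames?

2.5

The red sphere moved from about (10.4, 5.8) to (9.9, 3.3), a distance of √(0.5² + 2.5²) ≈ 2.5.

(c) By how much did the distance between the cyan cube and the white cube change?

+1.6

The distance was about 2.8 in the first image and 4.4 in the second, so they moved 1.6 units further apart.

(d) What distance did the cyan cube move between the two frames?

2.5

The cyan cube moved from about (10.3, 1.5) to (12.7, 0.8), a distance of √(2.4² + 0.7²) ≈ 2.5.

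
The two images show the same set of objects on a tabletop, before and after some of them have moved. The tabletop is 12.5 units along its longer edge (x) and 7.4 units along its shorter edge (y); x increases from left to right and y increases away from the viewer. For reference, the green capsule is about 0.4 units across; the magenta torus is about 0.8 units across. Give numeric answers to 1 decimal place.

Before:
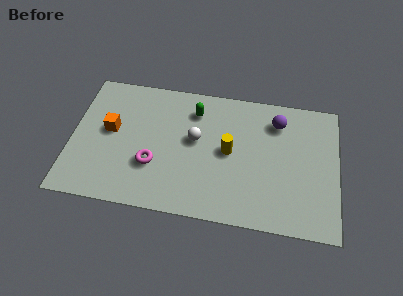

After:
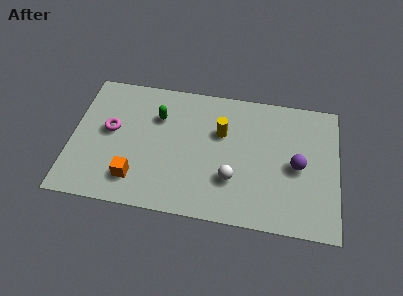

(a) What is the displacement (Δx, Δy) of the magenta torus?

(-2.1, 1.6)

The magenta torus was at about (3.9, 2.5) and moved to about (1.8, 4.1).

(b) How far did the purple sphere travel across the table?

2.5

The purple sphere was near (9.6, 5.8) before and (10.6, 3.5) after, so it travelled √(1.0² + 2.3²) ≈ 2.5 units.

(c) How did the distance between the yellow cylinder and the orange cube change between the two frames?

-0.6

They were about 5.6 units apart before and 5.0 after — 0.6 units closer together.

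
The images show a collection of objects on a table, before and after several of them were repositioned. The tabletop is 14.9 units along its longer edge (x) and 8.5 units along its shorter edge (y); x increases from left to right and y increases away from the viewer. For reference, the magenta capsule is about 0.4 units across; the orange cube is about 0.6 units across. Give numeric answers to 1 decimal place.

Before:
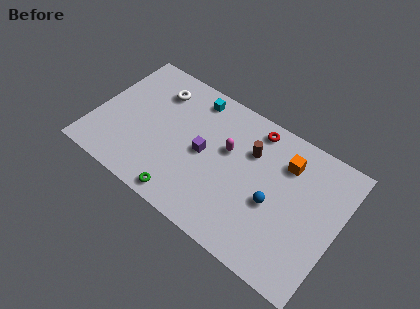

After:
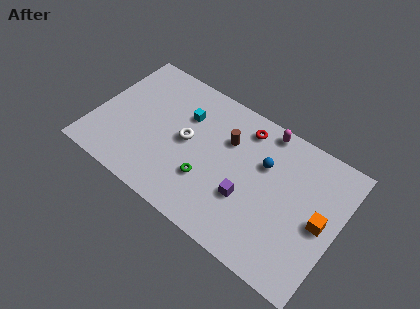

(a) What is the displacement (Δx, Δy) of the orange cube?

(2.5, -2.3)

From the two frames, the orange cube sits at roughly (11.4, 6.4) before and (13.9, 4.1) after.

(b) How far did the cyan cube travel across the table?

1.4

From (5.5, 7.3) to (5.2, 5.9), the cyan cube covered √(0.3² + 1.4²) ≈ 1.4 units.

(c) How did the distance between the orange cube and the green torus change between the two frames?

-0.8

They were about 7.6 units apart before and 6.8 after — 0.8 units closer together.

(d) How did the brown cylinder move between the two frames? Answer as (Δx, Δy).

(-1.4, -0.1)

The brown cylinder started near (9.3, 5.9) and ended near (7.9, 5.8).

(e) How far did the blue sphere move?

2.2

The blue sphere moved from about (11.1, 3.6) to (10.2, 5.6), a distance of √(0.9² + 2.0²) ≈ 2.2.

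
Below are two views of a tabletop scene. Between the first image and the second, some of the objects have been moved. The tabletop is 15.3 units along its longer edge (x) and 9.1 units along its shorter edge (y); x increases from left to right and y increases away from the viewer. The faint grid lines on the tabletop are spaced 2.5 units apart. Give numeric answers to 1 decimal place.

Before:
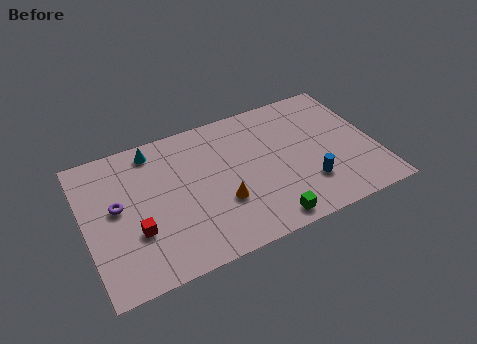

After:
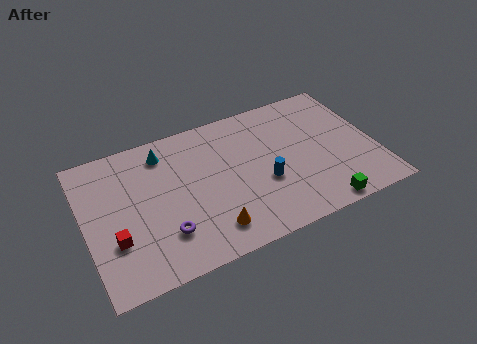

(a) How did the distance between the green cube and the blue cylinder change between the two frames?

+0.9

They were about 2.8 units apart before and 3.7 after — 0.9 units further apart.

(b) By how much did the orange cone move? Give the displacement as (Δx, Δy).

(-0.8, -1.4)

The orange cone was at about (7.0, 3.1) and moved to about (6.2, 1.7).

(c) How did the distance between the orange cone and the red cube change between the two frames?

+0.5

They were about 4.5 units apart before and 5.0 after — 0.5 units further apart.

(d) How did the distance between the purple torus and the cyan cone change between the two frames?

+1.5

Before: roughly 3.6 units apart; after: 5.1. That's 1.5 units further apart.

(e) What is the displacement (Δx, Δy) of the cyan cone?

(0.5, -0.4)

From the two frames, the cyan cone sits at roughly (3.9, 7.9) before and (4.4, 7.5) after.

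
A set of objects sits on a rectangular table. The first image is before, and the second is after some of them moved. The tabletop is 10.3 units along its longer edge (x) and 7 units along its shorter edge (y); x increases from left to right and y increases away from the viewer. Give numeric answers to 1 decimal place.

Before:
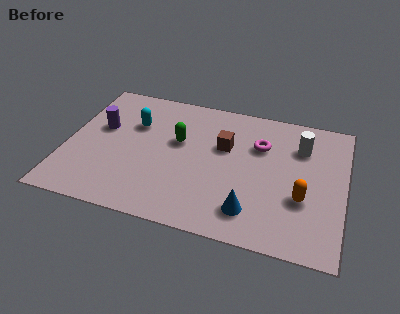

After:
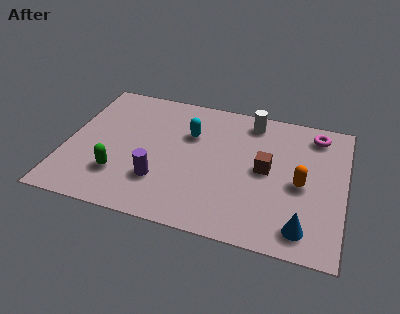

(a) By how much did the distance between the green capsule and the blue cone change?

+2.8

Before: roughly 4.0 units apart; after: 6.8. That's 2.8 units further apart.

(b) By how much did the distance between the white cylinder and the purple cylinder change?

-2.4

Before: roughly 7.5 units apart; after: 5.1. That's 2.4 units closer together.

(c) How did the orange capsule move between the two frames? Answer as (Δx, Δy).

(-0.1, 0.7)

The orange capsule started near (8.8, 2.5) and ended near (8.7, 3.2).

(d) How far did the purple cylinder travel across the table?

3.3

The purple cylinder moved from about (1.2, 4.2) to (3.6, 2.0), a distance of √(2.4² + 2.2²) ≈ 3.3.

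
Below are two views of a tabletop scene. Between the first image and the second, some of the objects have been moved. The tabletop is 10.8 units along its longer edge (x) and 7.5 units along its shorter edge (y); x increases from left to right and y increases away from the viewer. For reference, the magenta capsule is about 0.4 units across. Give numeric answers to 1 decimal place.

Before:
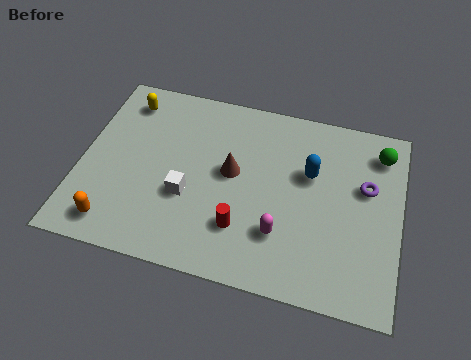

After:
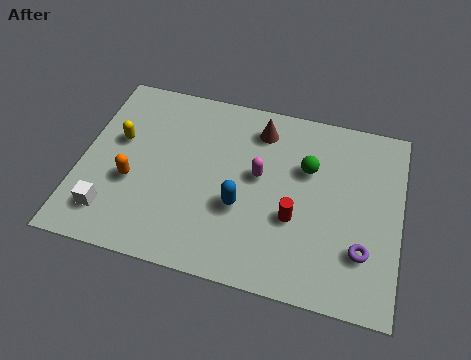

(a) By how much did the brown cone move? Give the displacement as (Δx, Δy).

(0.8, 2.0)

The brown cone started near (5.1, 4.1) and ended near (5.9, 6.1).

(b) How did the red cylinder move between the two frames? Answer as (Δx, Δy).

(1.7, 0.8)

From the two frames, the red cylinder sits at roughly (5.6, 2.0) before and (7.3, 2.8) after.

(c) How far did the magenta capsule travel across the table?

2.3

The magenta capsule moved from about (6.9, 2.1) to (6.0, 4.2), a distance of √(0.9² + 2.1²) ≈ 2.3.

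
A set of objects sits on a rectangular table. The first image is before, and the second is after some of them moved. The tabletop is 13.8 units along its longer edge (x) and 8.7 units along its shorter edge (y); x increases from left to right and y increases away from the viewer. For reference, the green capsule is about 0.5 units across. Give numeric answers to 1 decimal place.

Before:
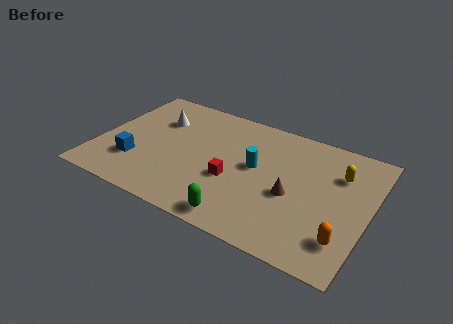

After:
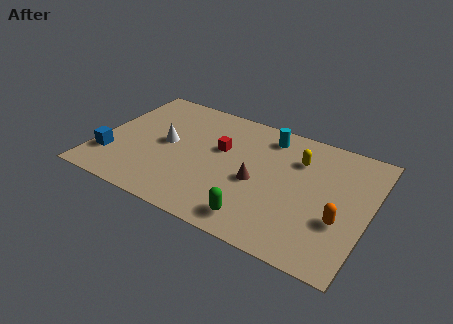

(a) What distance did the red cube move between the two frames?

2.1

From (7.0, 3.4) to (6.1, 5.3), the red cube covered √(0.9² + 1.9²) ≈ 2.1 units.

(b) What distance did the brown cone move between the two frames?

1.8

From (10.0, 3.7) to (8.2, 3.8), the brown cone covered √(1.8² + 0.1²) ≈ 1.8 units.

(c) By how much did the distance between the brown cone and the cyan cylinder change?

+1.2

They were about 2.3 units apart before and 3.5 after — 1.2 units further apart.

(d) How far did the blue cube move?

1.3

From (2.1, 2.5) to (0.8, 2.3), the blue cube covered √(1.3² + 0.2²) ≈ 1.3 units.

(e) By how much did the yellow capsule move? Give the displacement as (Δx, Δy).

(-2.1, 0.1)

The yellow capsule started near (12.1, 6.2) and ended near (10.0, 6.3).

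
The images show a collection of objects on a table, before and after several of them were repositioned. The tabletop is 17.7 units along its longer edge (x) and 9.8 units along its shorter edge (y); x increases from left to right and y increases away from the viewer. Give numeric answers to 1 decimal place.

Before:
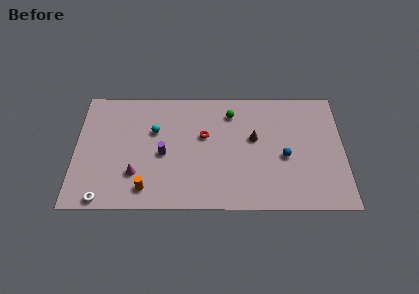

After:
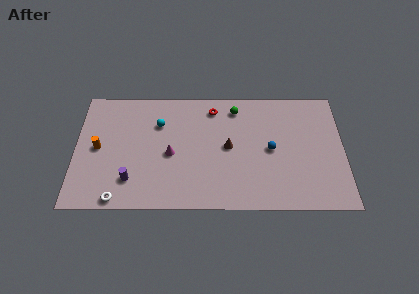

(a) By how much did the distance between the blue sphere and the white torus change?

-1.6

Before: roughly 12.4 units apart; after: 10.8. That's 1.6 units closer together.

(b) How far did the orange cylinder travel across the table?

4.6

The orange cylinder was near (4.7, 1.6) before and (1.5, 4.9) after, so it travelled √(3.2² + 3.3²) ≈ 4.6 units.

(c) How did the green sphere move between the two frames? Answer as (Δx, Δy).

(0.3, 0.4)

The green sphere was at about (10.3, 7.8) and moved to about (10.6, 8.2).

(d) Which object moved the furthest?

the orange cylinder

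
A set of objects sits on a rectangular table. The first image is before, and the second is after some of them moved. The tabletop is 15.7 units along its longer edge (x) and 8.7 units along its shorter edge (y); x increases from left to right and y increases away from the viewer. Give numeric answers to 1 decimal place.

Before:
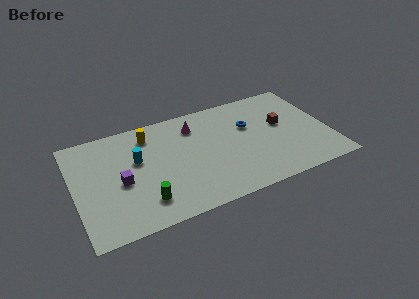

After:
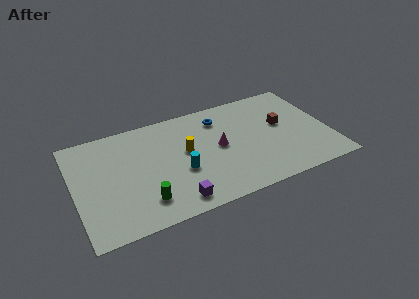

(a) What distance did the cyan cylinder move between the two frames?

3.1

The cyan cylinder moved from about (3.9, 5.3) to (6.4, 3.4), a distance of √(2.5² + 1.9²) ≈ 3.1.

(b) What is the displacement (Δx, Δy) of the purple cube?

(3.0, -2.7)

The purple cube started near (2.8, 3.9) and ended near (5.8, 1.2).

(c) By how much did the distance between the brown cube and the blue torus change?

+2.1

They were about 2.1 units apart before and 4.2 after — 2.1 units further apart.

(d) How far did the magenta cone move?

2.6

The magenta cone moved from about (7.6, 6.8) to (8.9, 4.5), a distance of √(1.3² + 2.3²) ≈ 2.6.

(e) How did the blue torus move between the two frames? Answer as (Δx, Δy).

(-1.7, 1.3)

The blue torus started near (10.9, 5.6) and ended near (9.2, 6.9).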